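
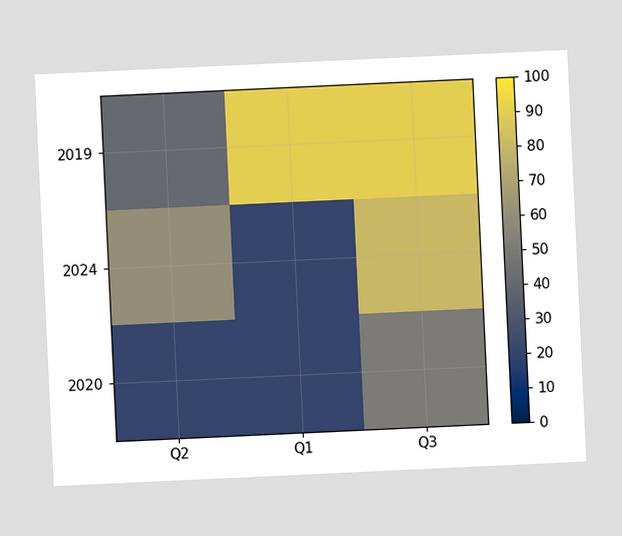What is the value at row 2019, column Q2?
The chart is tilted about 3° counter-clockwise. Matching cell (2019, Q2) against the colorbar gives 40.

40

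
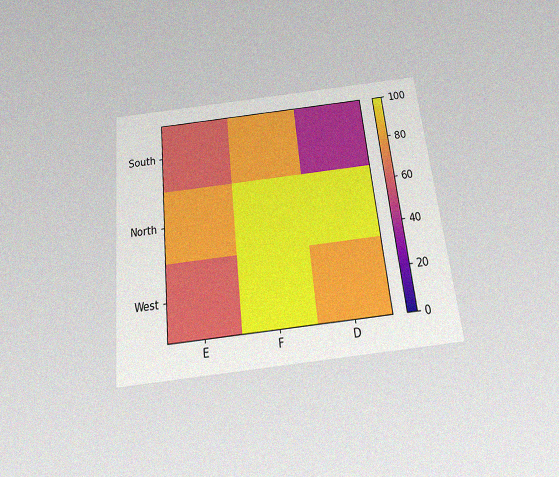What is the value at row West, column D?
The chart is tilted about 6° counter-clockwise and viewed slightly from below, with some photo noise. Matching cell (West, D) against the colorbar gives 80.

80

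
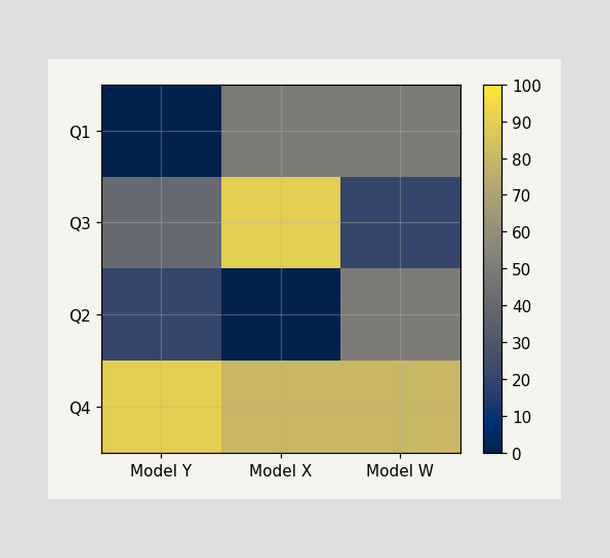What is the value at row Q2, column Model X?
0

Matching cell (Q2, Model X) against the colorbar gives 0.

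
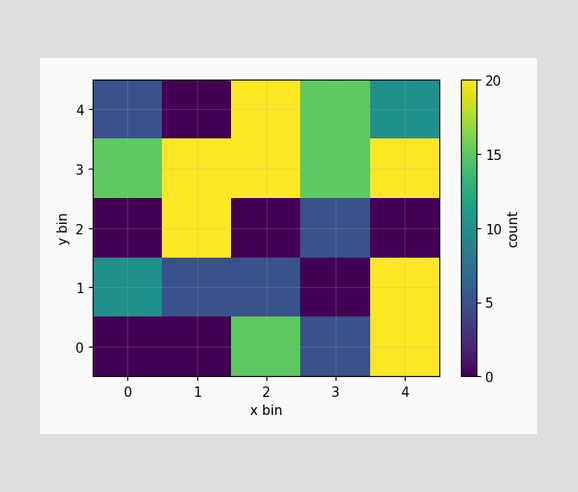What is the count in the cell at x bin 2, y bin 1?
Matching the cell (2, 1) against the colorbar gives 5.

5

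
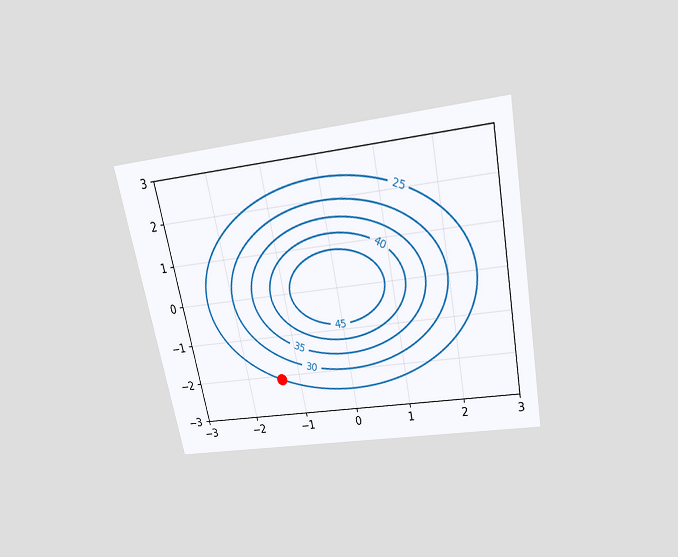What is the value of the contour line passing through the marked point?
The chart is tilted about 11° counter-clockwise and viewed slightly from above. The marked point sits on the contour labelled 25.

25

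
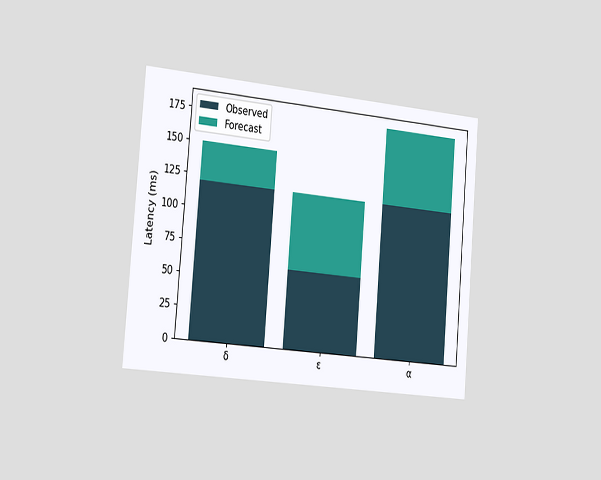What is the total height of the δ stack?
150ms

The chart is tilted about 5° clockwise and viewed slightly from the left. The δ stack's top reaches 150ms on the y-axis.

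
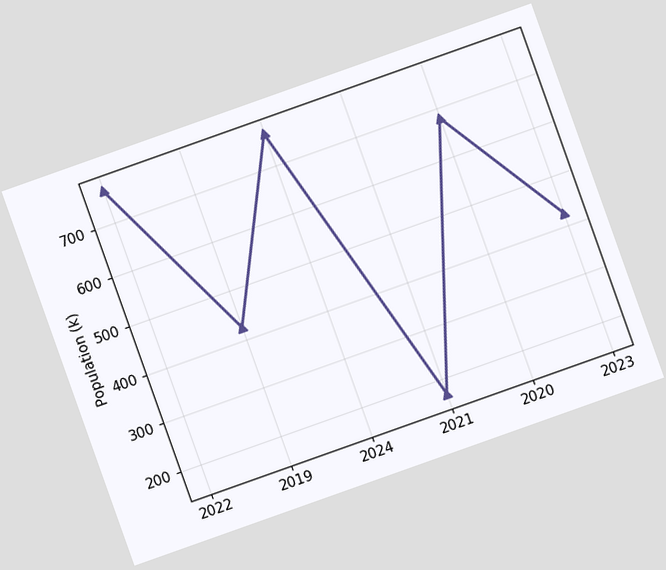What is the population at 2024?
765k

The chart is tilted about 20° counter-clockwise. At 2024, the line is at 765k.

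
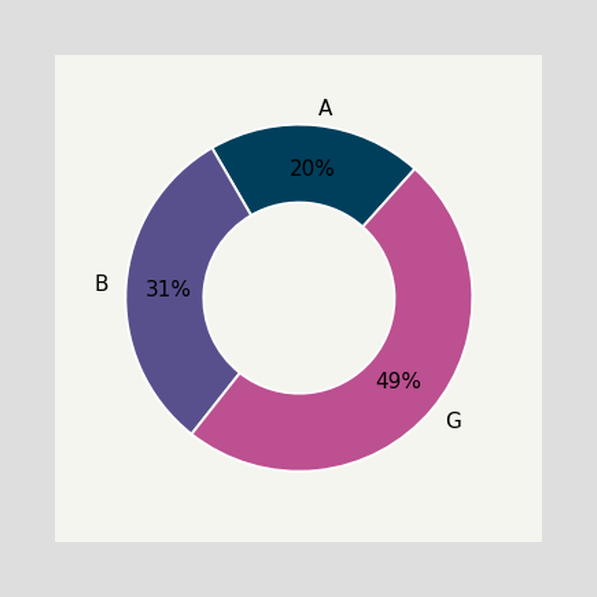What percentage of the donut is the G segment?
The G segment takes up 49% of the ring.

49%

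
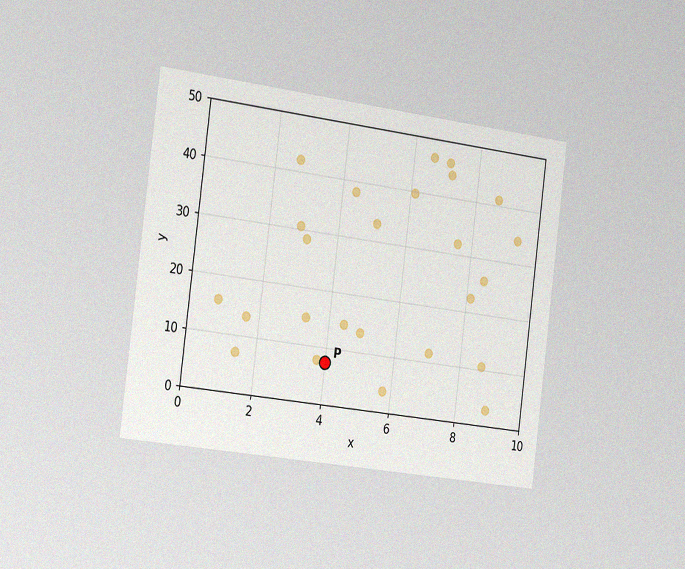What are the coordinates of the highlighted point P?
The chart is tilted about 7° clockwise and viewed slightly from the left, with some photo noise. Following the gridlines from P to each axis, P sits at (4, 7.5).

(4, 7.5)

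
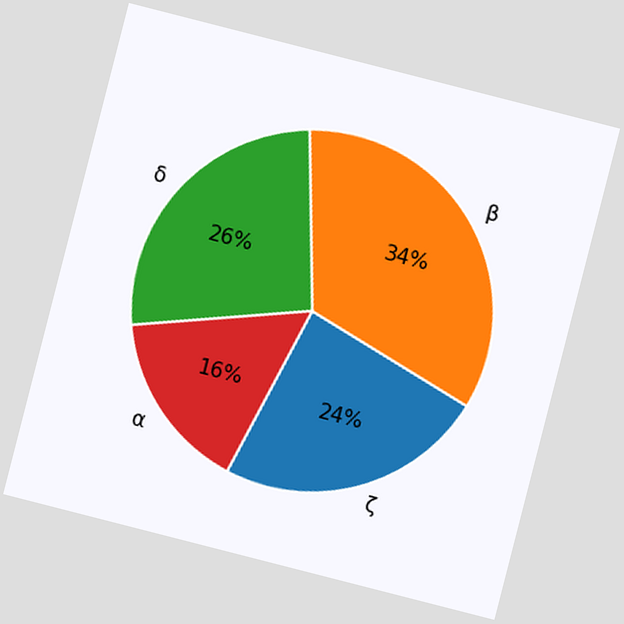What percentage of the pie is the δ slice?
26%

The chart is tilted about 14° clockwise. The δ slice takes up 26% of the pie.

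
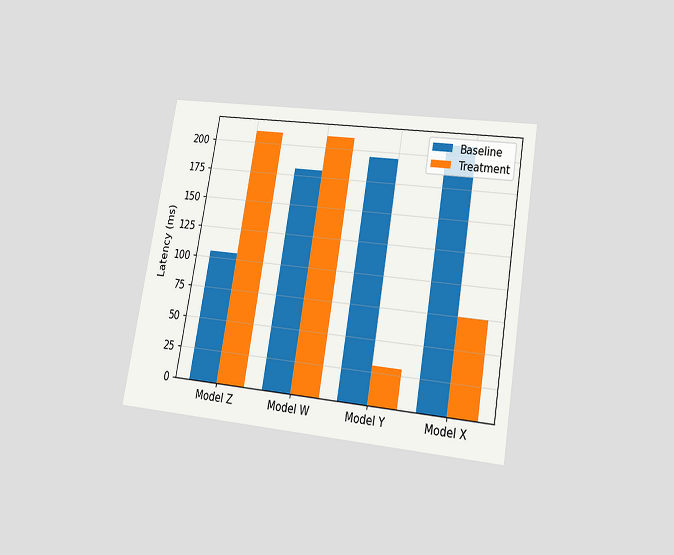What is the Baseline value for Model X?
210ms

The chart is tilted about 10° clockwise and viewed at a slight angle. The Baseline bar at Model X reaches 210ms on the y-axis.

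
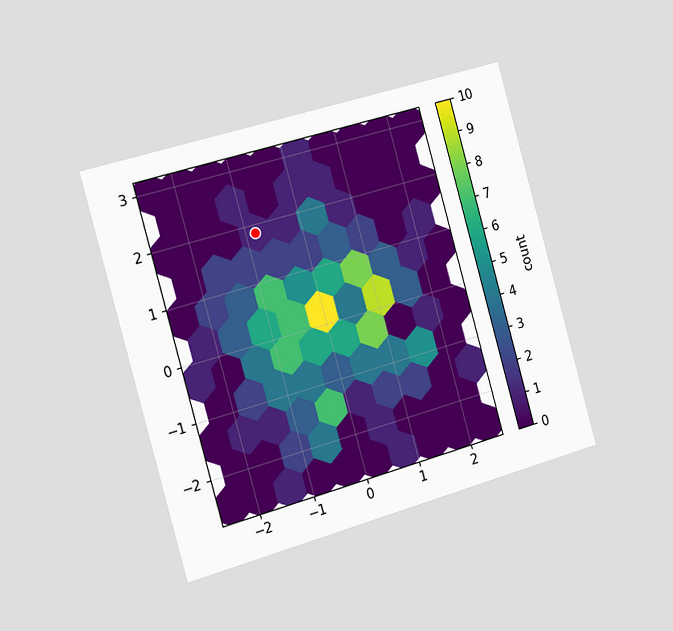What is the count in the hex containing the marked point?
The chart is tilted about 16° counter-clockwise and viewed slightly from the left. The marked hex reads 1 on the colorbar.

1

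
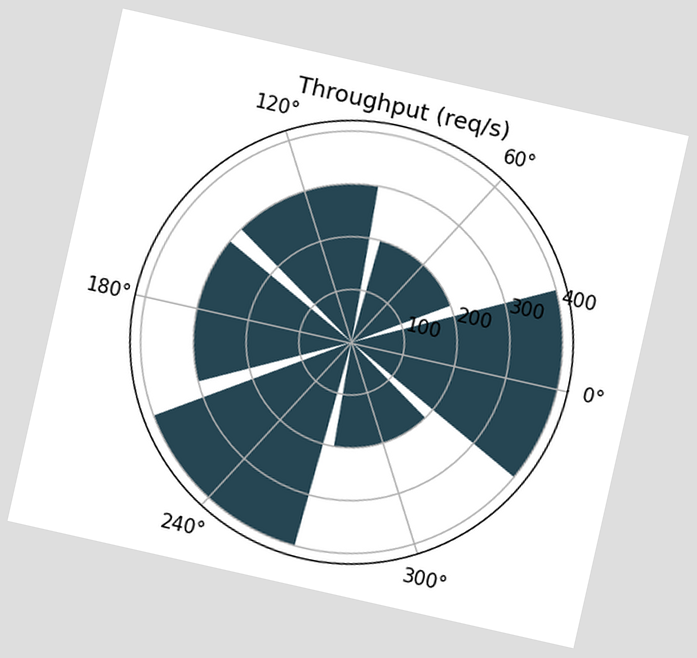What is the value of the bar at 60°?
The chart is tilted about 13° clockwise. The bar at 60° reaches 200req/s on the radial axis.

200req/s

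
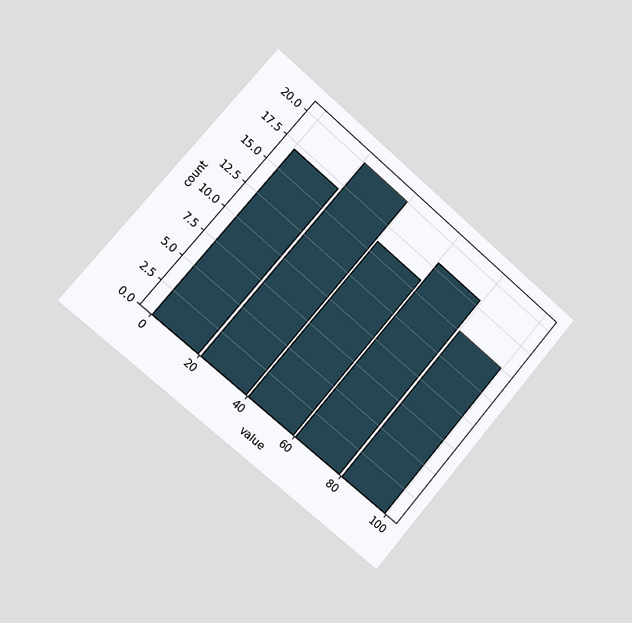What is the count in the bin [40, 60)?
16

The chart is tilted about 41° clockwise and viewed slightly from the left. The [40, 60) bin has height 16.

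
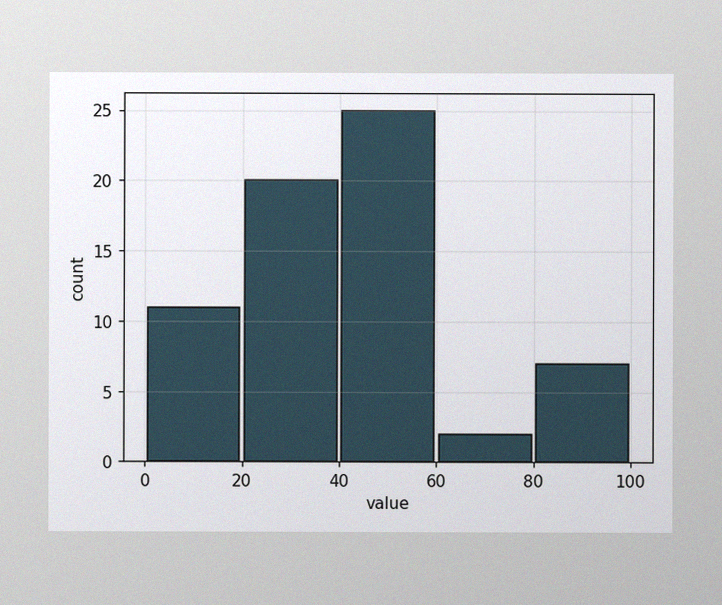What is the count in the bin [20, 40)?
20

The image has some photo noise and uneven lighting. The [20, 40) bin has height 20.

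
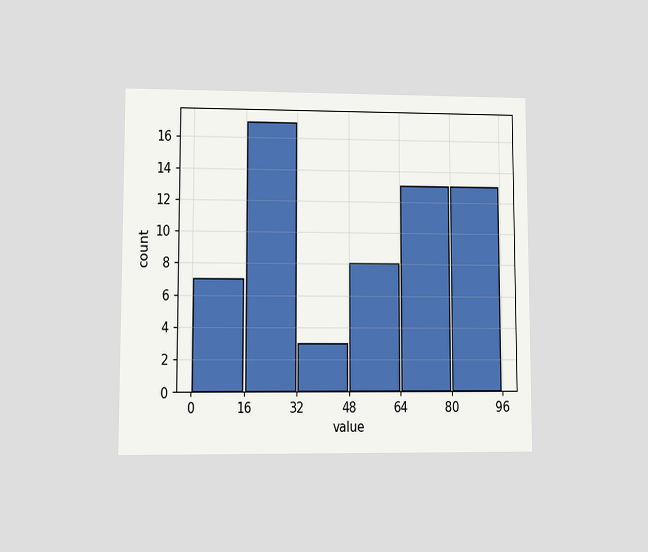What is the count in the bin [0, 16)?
The chart is viewed at a slight angle. The [0, 16) bin has height 7.

7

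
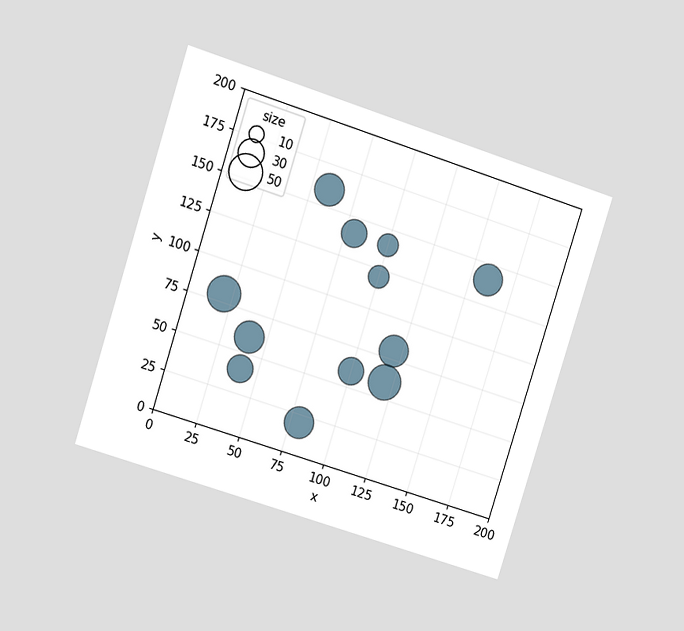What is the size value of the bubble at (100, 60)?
30

The chart is tilted about 18° clockwise and viewed at a slight angle. Matching the bubble at (100, 60) against the size legend gives 30.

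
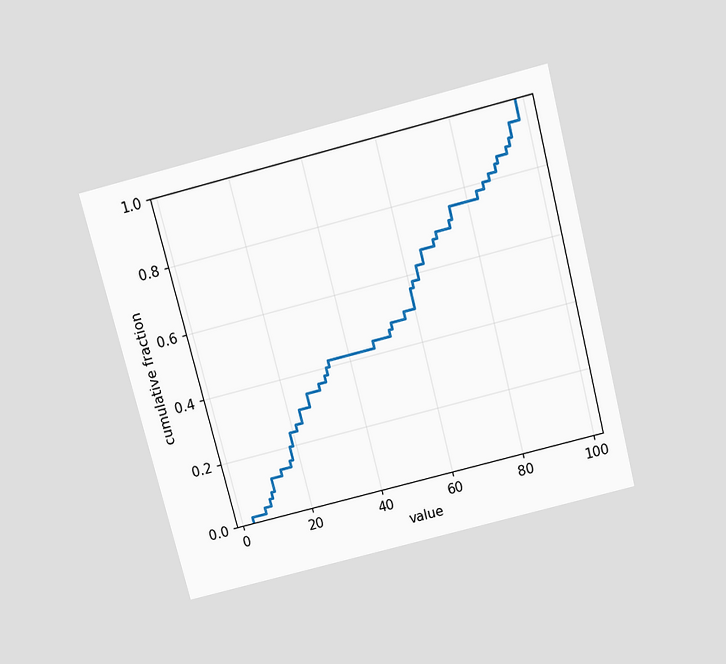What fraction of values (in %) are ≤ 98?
The chart is tilted about 14° counter-clockwise and viewed slightly from above. At x=98 the ECDF step is at 100%.

100%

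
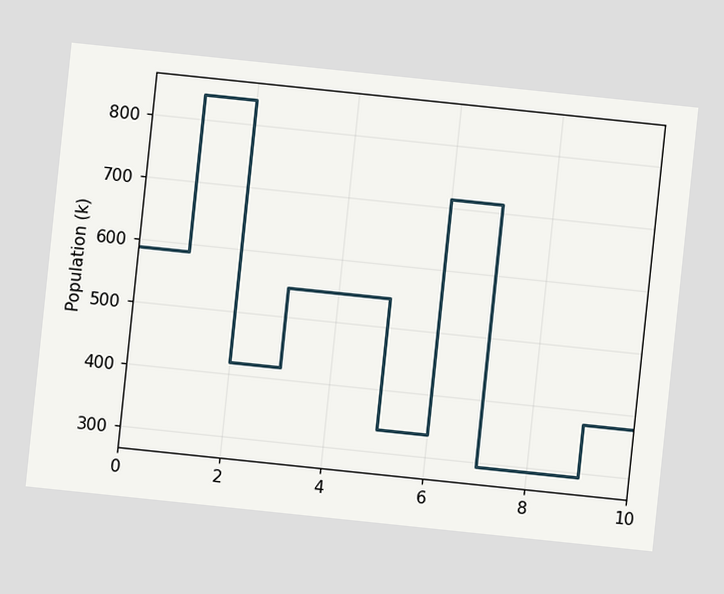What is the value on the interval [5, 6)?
336k

The chart is tilted about 6° clockwise. On [5, 6) the step sits at 336k.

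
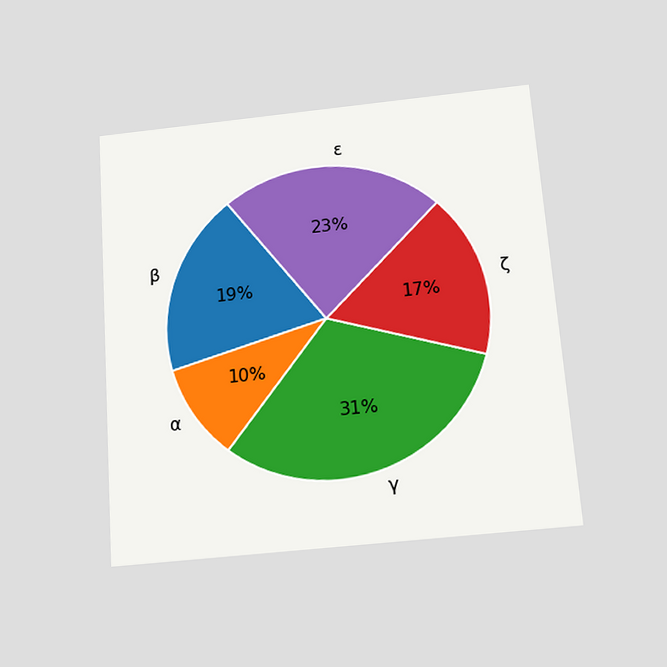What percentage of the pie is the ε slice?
The chart is tilted about 4° counter-clockwise and viewed slightly from below. The ε slice takes up 23% of the pie.

23%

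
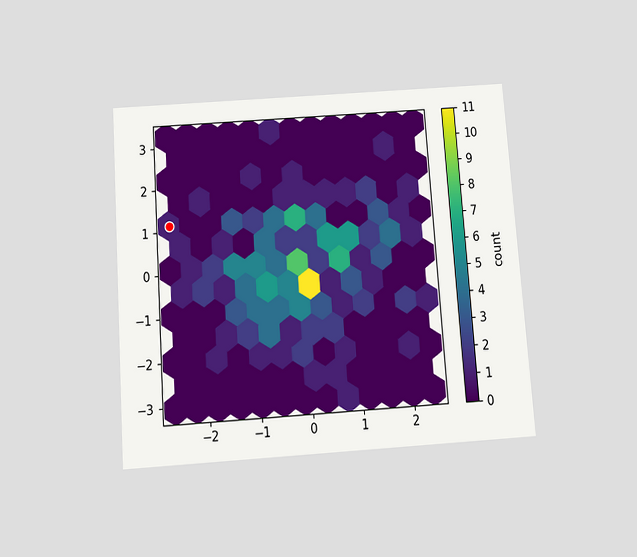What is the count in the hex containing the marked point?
1

The chart is tilted about 4° counter-clockwise and viewed slightly from below. The marked hex reads 1 on the colorbar.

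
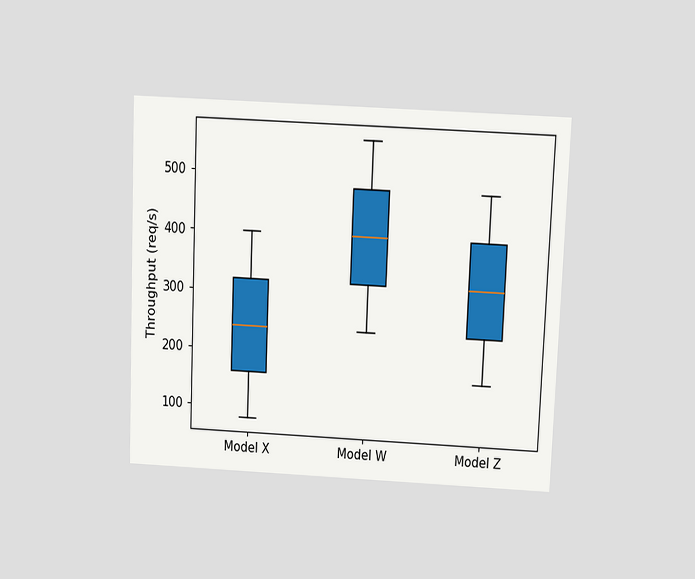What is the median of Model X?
240req/s

The chart is tilted about 2° clockwise and viewed slightly from above. The median line in the Model X box sits at 240req/s.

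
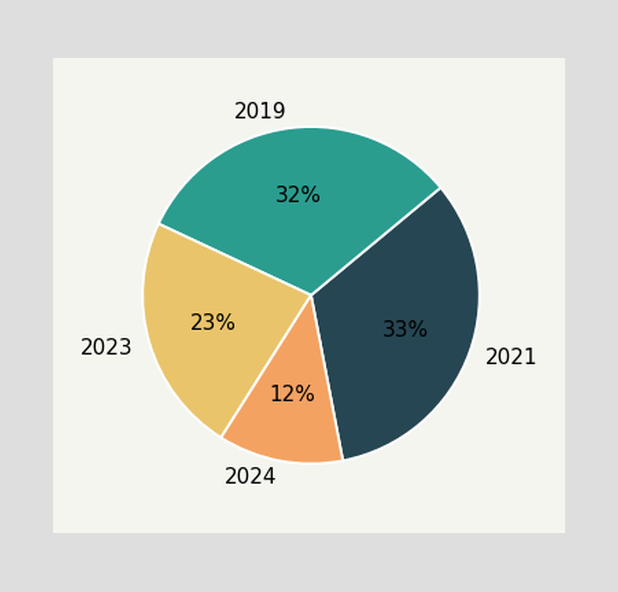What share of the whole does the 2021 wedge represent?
33%

The 2021 slice takes up 33% of the pie.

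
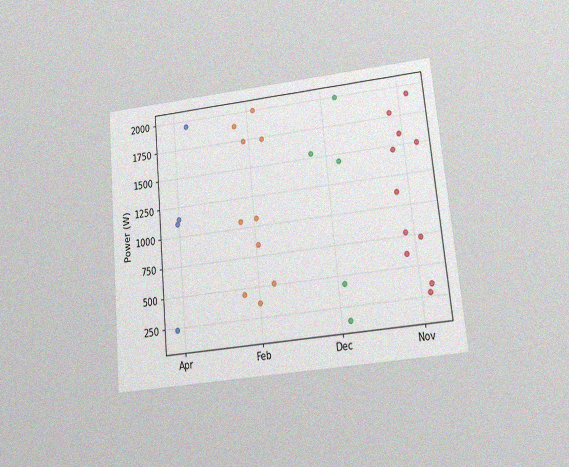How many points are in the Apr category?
The chart is tilted about 6° counter-clockwise and viewed at a slight angle, with some photo noise. Counting the markers in the Apr column gives 4.

4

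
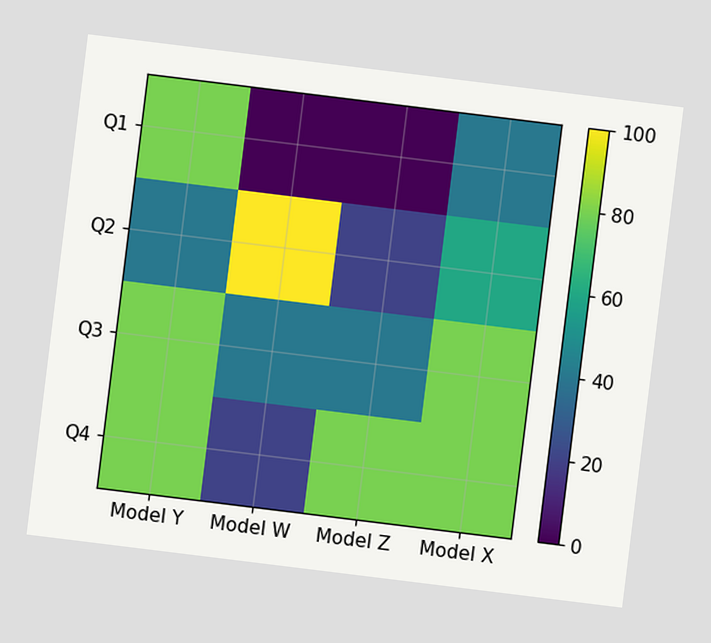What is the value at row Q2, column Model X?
60

The chart is tilted about 7° clockwise. Matching cell (Q2, Model X) against the colorbar gives 60.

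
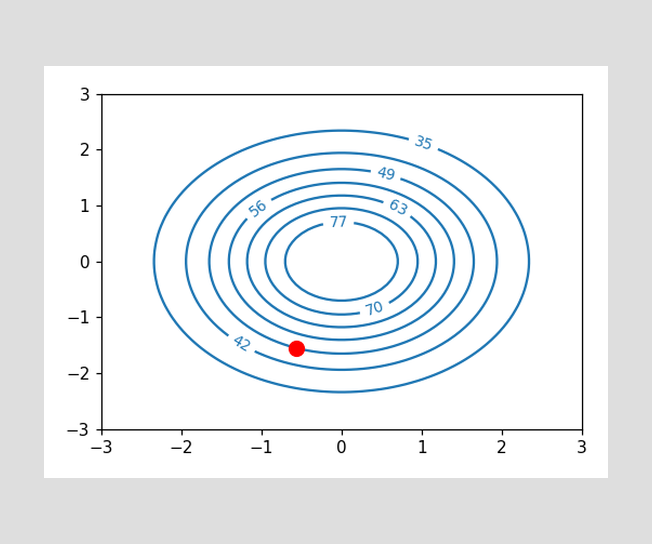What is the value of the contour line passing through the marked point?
49

The marked point sits on the contour labelled 49.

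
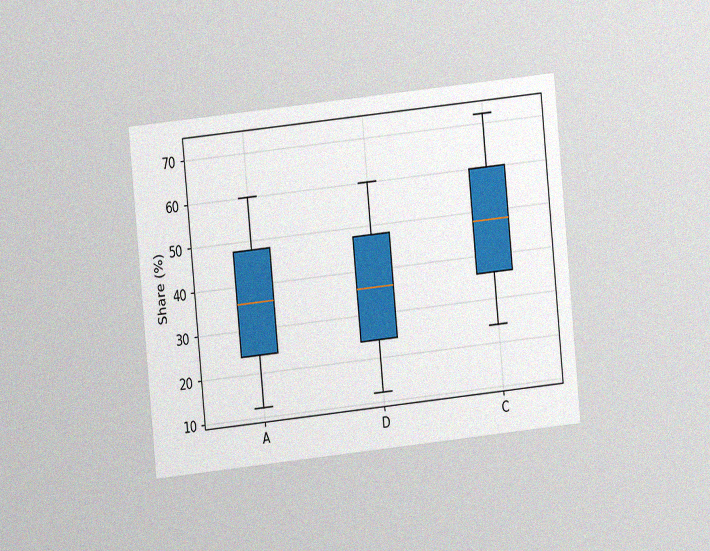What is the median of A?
36%

The chart is tilted about 6° counter-clockwise and viewed at a slight angle, with some photo noise. The median line in the A box sits at 36%.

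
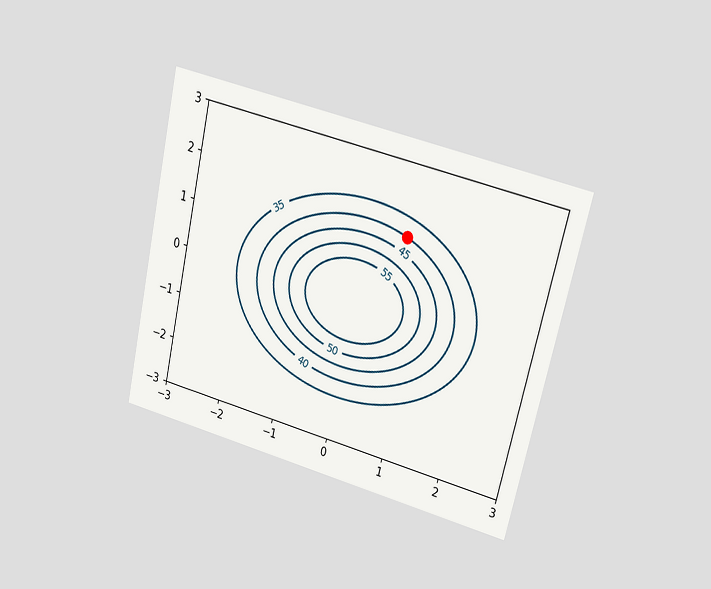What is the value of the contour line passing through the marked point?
40

The chart is tilted about 13° clockwise and viewed at a slight angle. The marked point sits on the contour labelled 40.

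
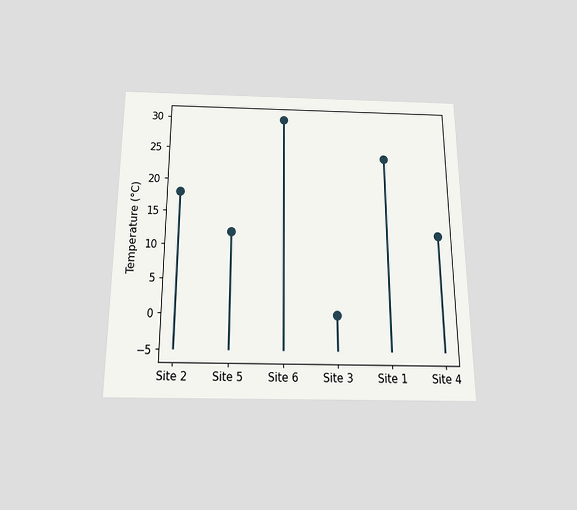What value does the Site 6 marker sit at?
The chart is viewed slightly from below. The Site 6 marker sits at 30°C.

30°C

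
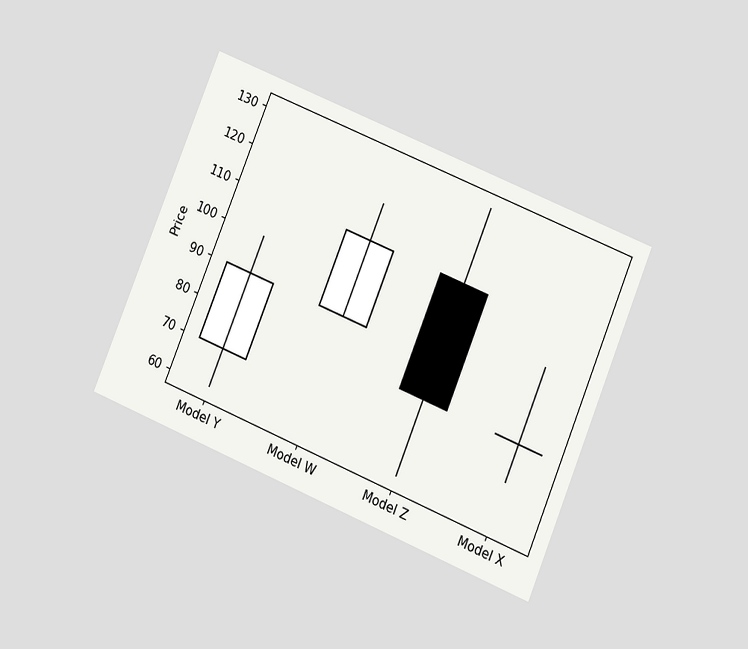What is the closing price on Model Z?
80

The chart is tilted about 22° clockwise and viewed at a slight angle. The Model Z candle closes at 80.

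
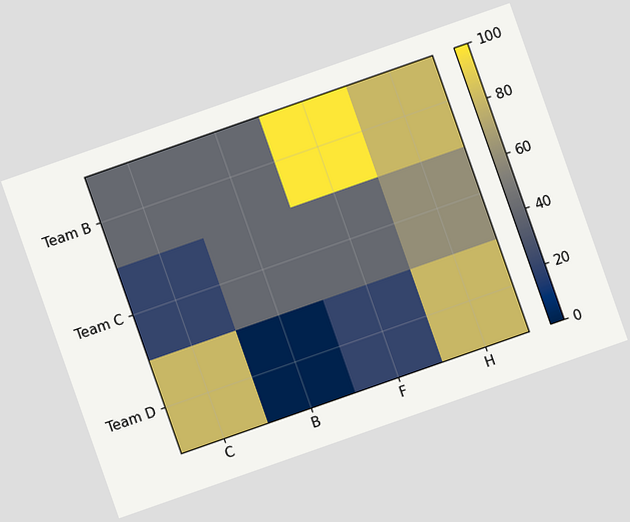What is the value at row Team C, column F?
The chart is tilted about 19° counter-clockwise. Matching cell (Team C, F) against the colorbar gives 40.

40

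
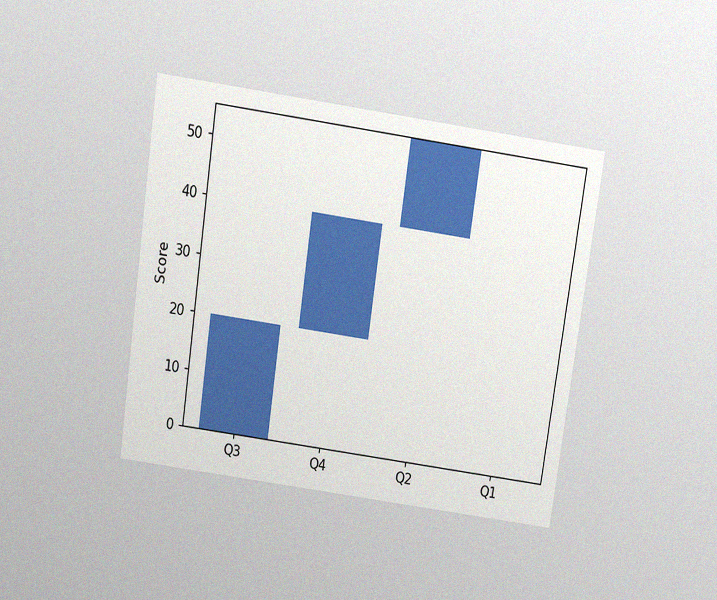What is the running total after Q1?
The chart is tilted about 8° clockwise and viewed slightly from above, with some photo noise. After Q1 the running total reaches 55.

55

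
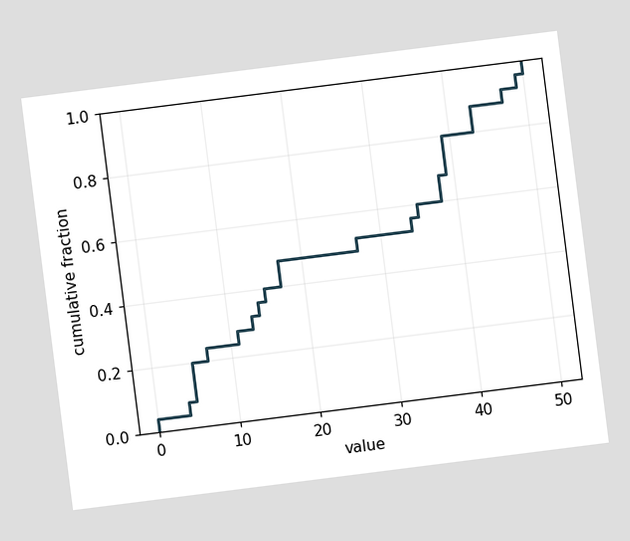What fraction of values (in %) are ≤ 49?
The chart is tilted about 7° counter-clockwise. At x=49 the ECDF step is at 96%.

96%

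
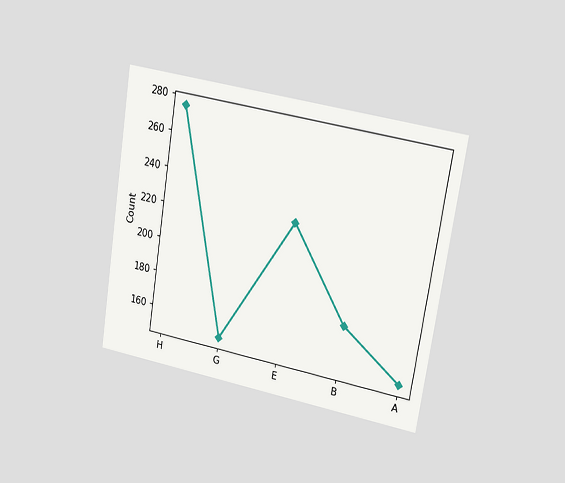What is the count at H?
The chart is tilted about 9° clockwise and viewed at a slight angle. At H, the line is at 275.

275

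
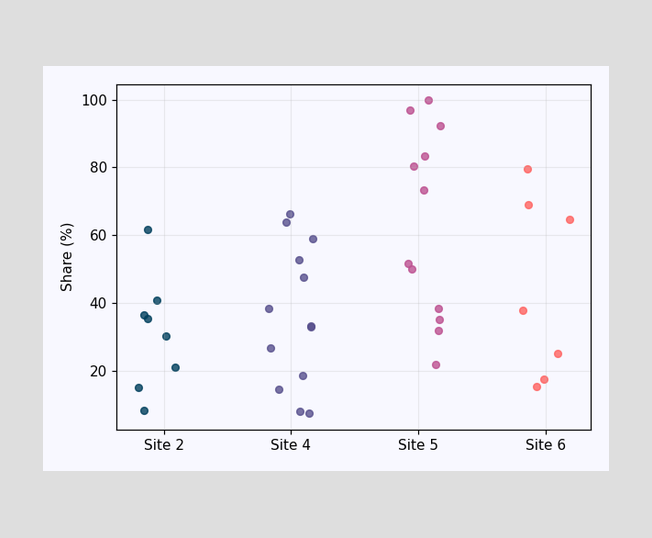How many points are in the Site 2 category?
Counting the markers in the Site 2 column gives 8.

8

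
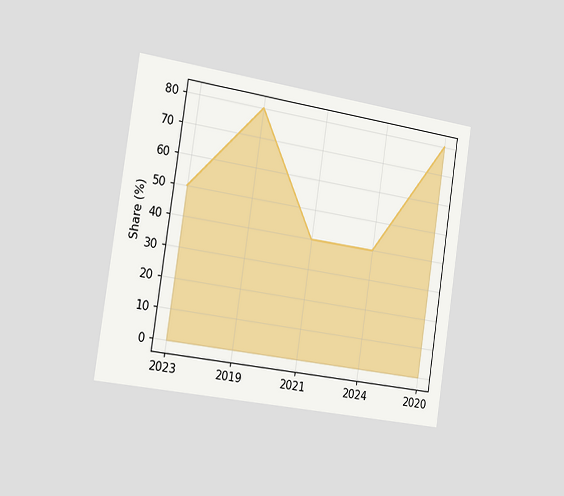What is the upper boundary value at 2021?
The chart is tilted about 8° clockwise and viewed slightly from the left. At 2021 the upper boundary is at 40%.

40%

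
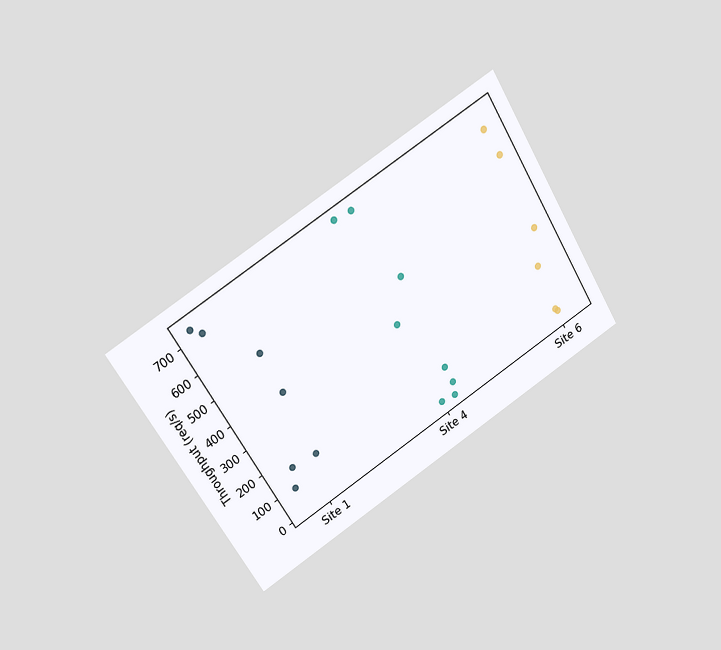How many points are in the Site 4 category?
8

The chart is tilted about 32° counter-clockwise and viewed at a slight angle. Counting the markers in the Site 4 column gives 8.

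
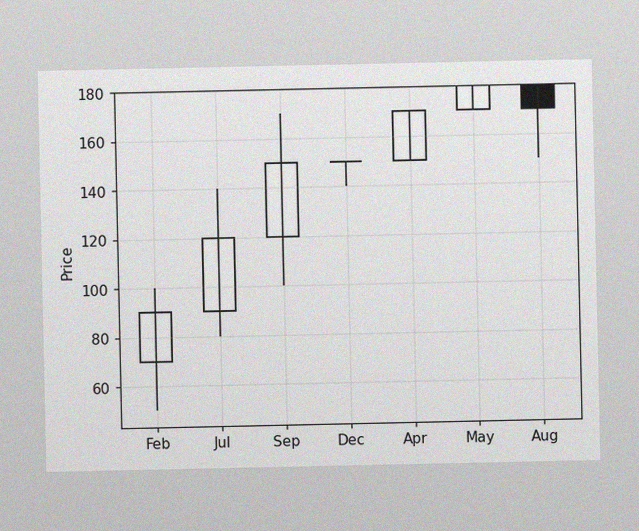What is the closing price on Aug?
170

The image has some photo noise and uneven lighting. The Aug candle closes at 170.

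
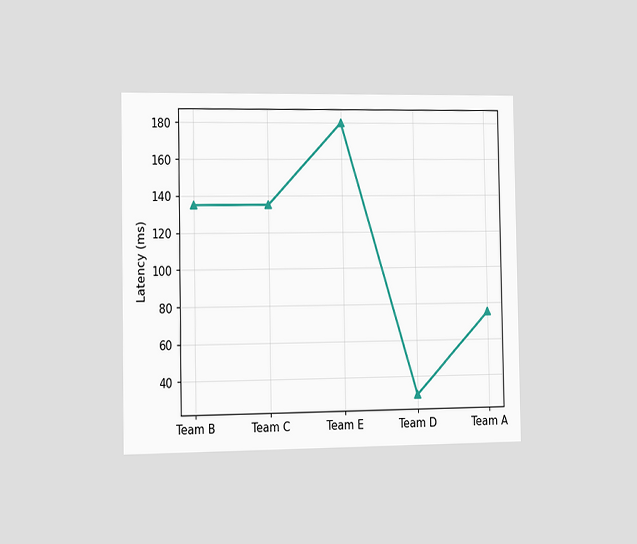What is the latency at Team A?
75ms

The chart is viewed slightly from the left. At Team A, the line is at 75ms.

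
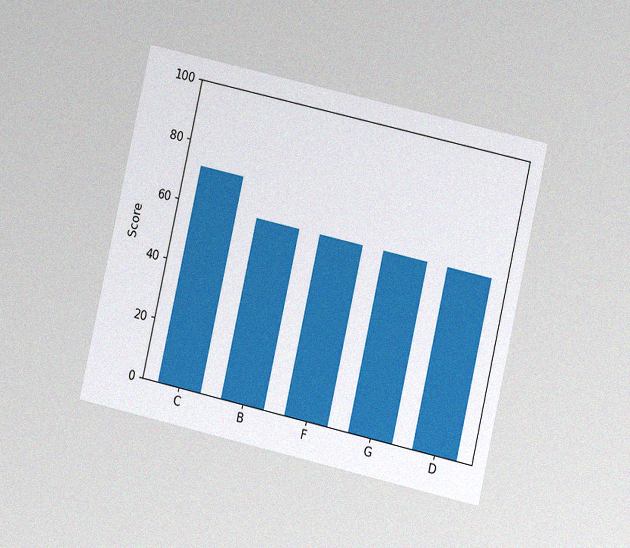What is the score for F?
60

The chart is tilted about 13° clockwise and viewed at a slight angle, with some photo noise. Reading along the chart's y-axis, the F bar reaches 60.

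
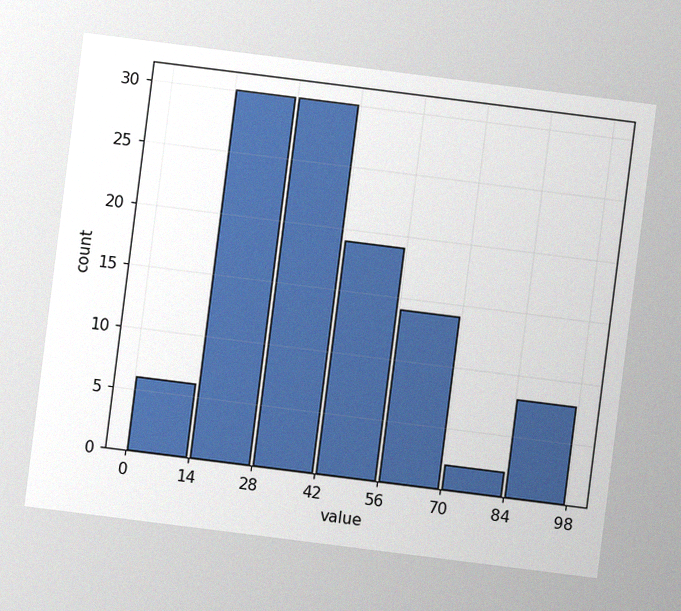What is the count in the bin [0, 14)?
The chart is tilted about 7° clockwise, with some photo noise. The [0, 14) bin has height 6.

6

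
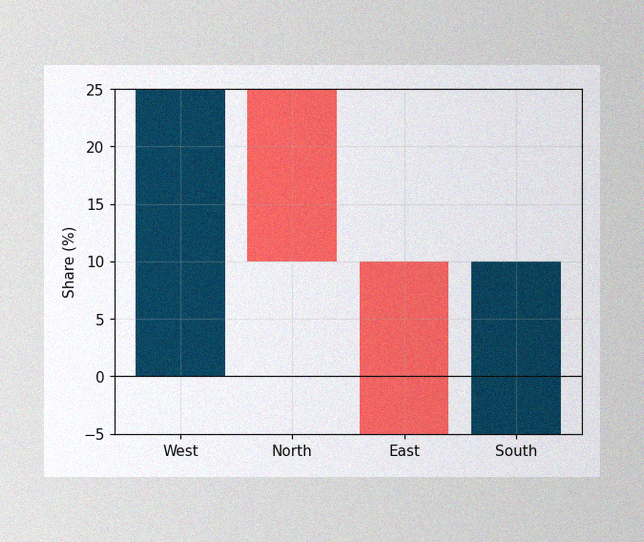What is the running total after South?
The image has some photo noise and uneven lighting. After South the running total reaches 10%.

10%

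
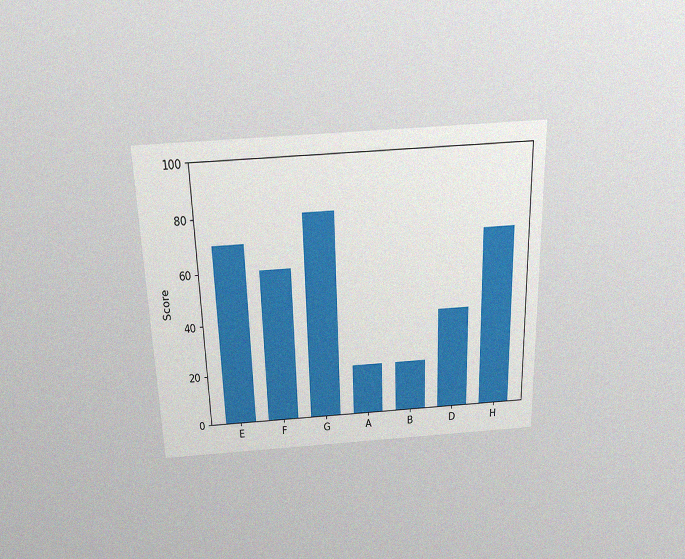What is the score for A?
20

The chart is viewed slightly from above, with some photo noise. Reading along the chart's y-axis, the A bar reaches 20.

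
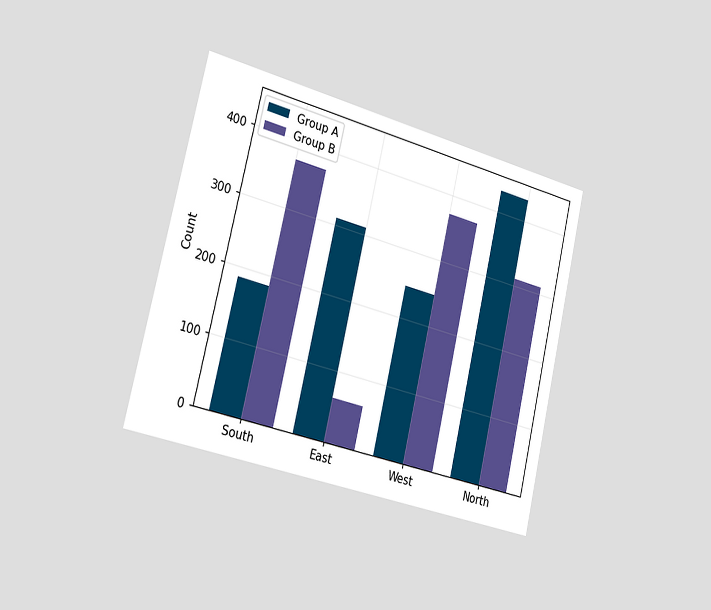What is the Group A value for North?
434

The chart is tilted about 13° clockwise and viewed slightly from the left. The Group A bar at North reaches 434 on the y-axis.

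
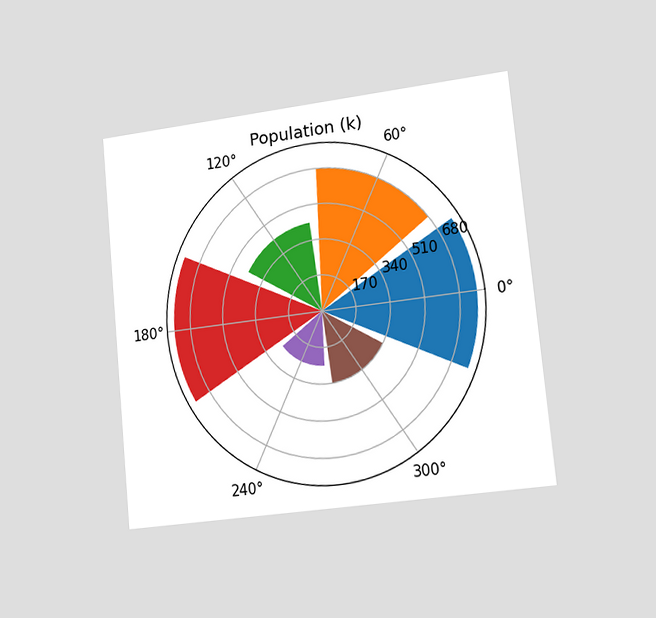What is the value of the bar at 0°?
765k

The chart is tilted about 6° counter-clockwise and viewed slightly from the right. The bar at 0° reaches 765k on the radial axis.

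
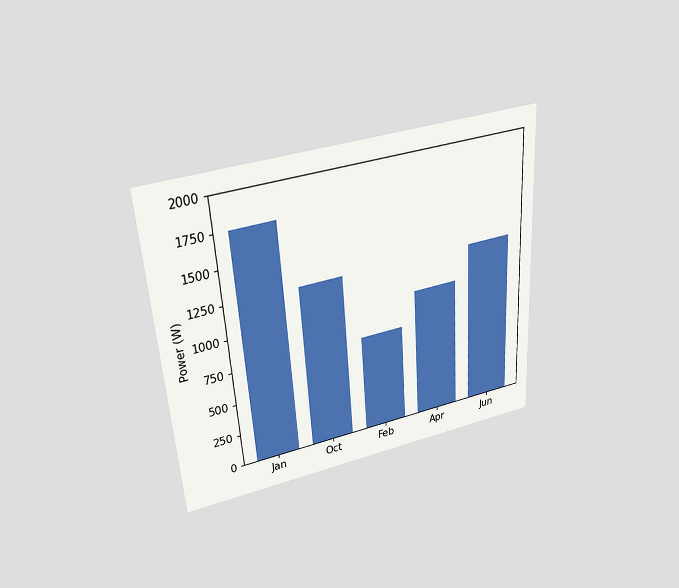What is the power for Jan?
1750W

The chart is tilted about 4° counter-clockwise and viewed slightly from above. Reading along the chart's y-axis, the Jan bar reaches 1750W.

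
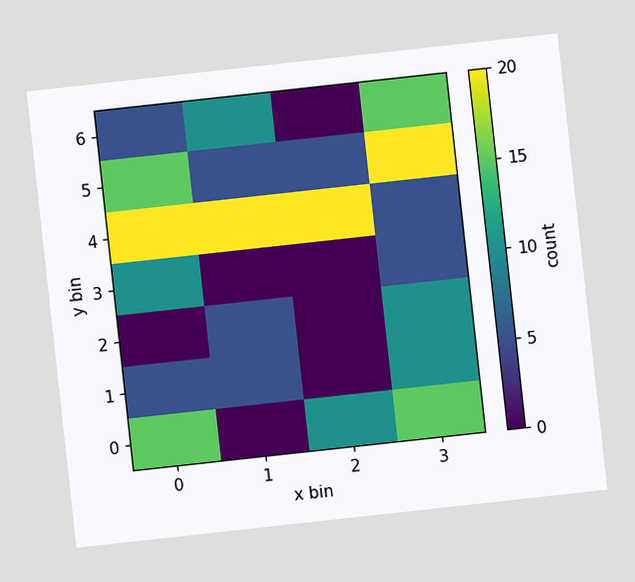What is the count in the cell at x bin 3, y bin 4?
The chart is tilted about 6° counter-clockwise. Matching the cell (3, 4) against the colorbar gives 5.

5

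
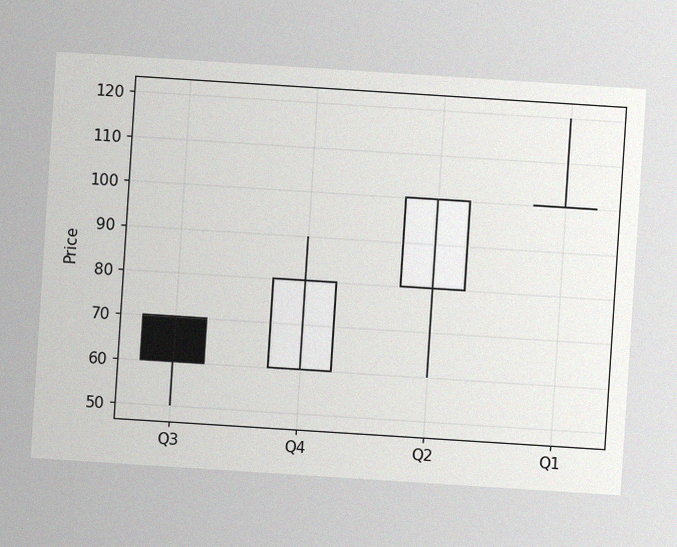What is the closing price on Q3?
The chart is tilted about 4° clockwise, with some photo noise. The Q3 candle closes at 60.

60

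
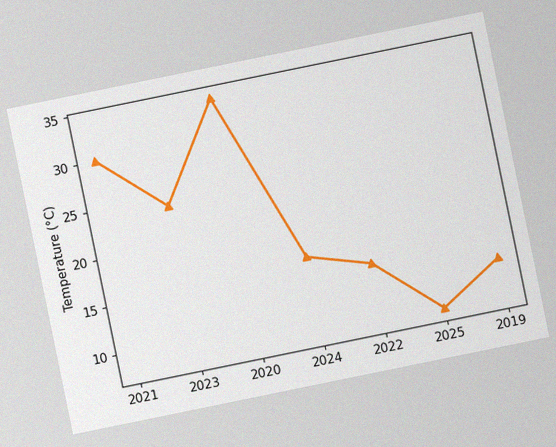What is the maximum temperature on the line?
34°C

The chart is tilted about 12° counter-clockwise, with some photo noise. The highest point is at 2020, and reading across to the y-axis gives 34°C.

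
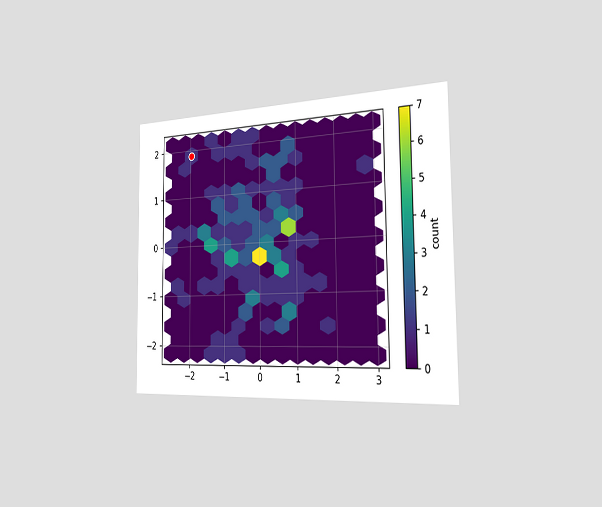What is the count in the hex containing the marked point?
The chart is viewed slightly from the right. The marked hex reads 1 on the colorbar.

1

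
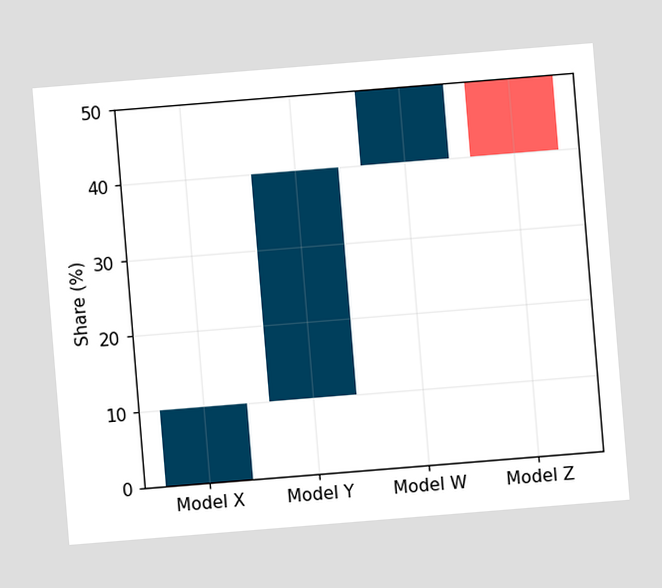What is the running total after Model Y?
40%

The chart is tilted about 5° counter-clockwise. After Model Y the running total reaches 40%.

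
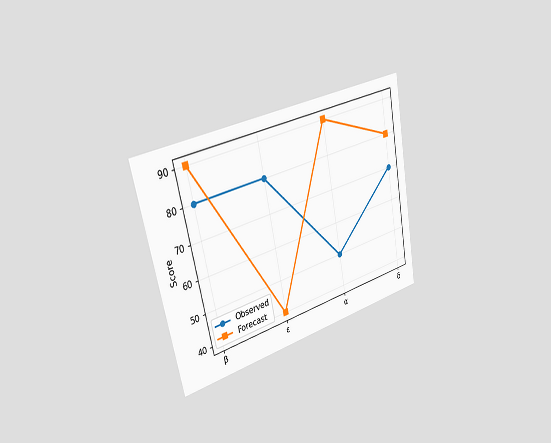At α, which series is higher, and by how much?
Forecast, by 40

The chart is tilted about 11° counter-clockwise and viewed slightly from the left. At α, Forecast sits above the other line by 40.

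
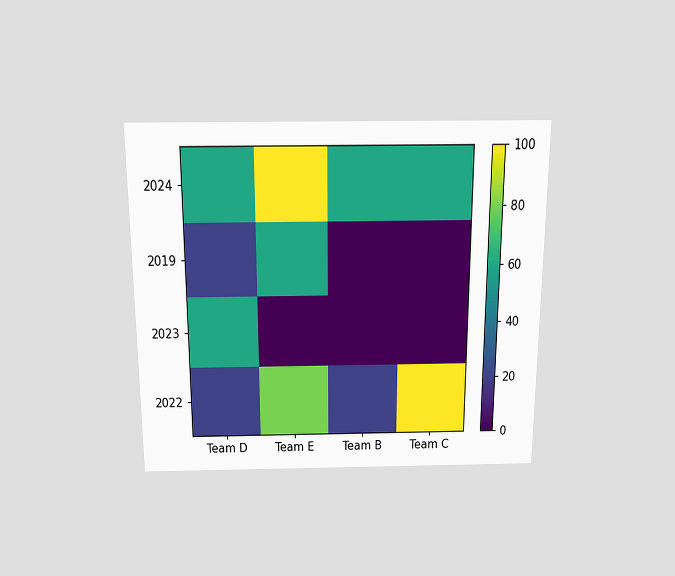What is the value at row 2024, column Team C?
60

The chart is viewed slightly from above. Matching cell (2024, Team C) against the colorbar gives 60.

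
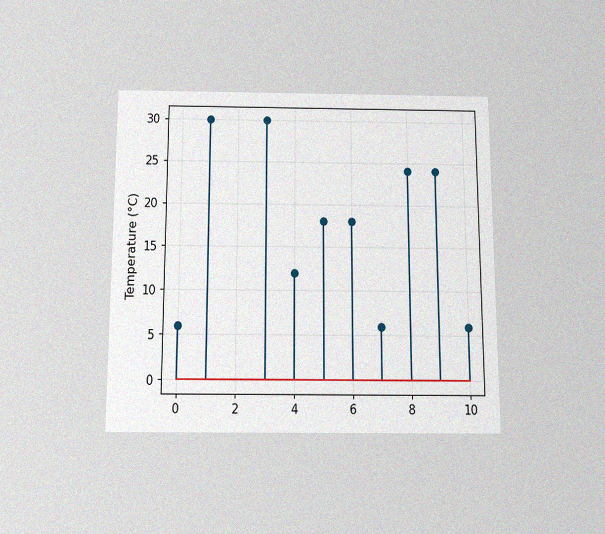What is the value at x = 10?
The chart is viewed slightly from below, with some photo noise. The stem at x=10 reaches 6°C.

6°C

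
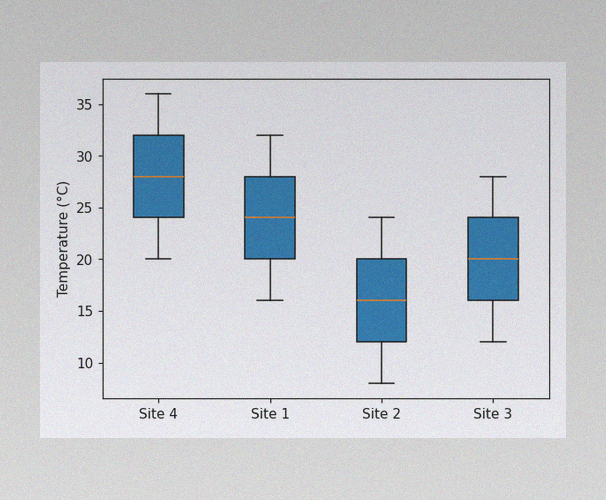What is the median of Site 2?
The image has some photo noise and uneven lighting. The median line in the Site 2 box sits at 16°C.

16°C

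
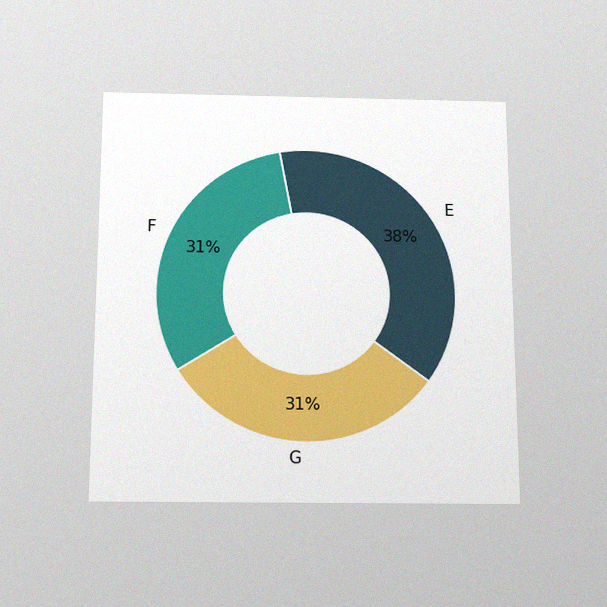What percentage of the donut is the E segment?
38%

The chart is viewed slightly from below, with some photo noise. The E segment takes up 38% of the ring.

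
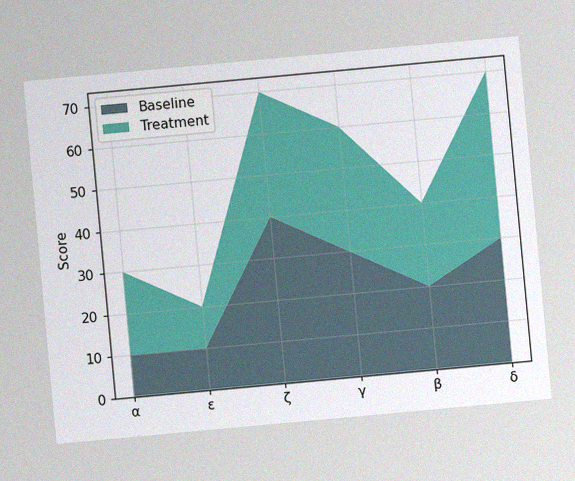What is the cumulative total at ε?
The chart is tilted about 5° counter-clockwise, with some photo noise. The stacked total at ε reaches 20.

20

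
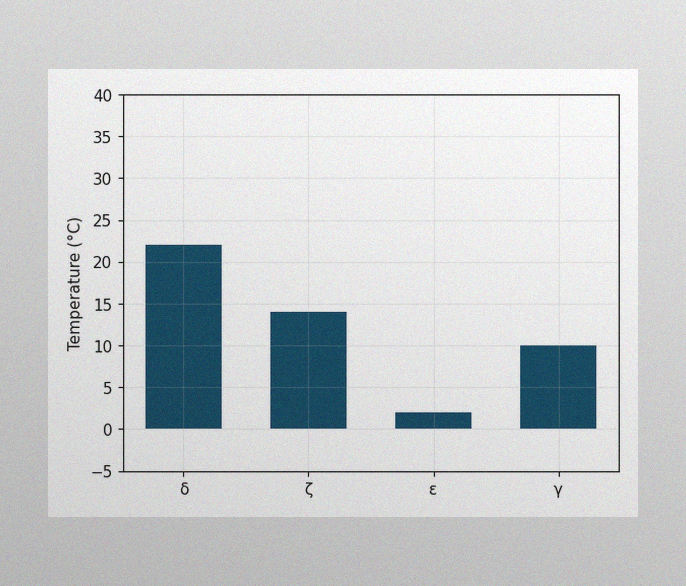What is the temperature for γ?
The image has some photo noise and uneven lighting. Reading along the chart's y-axis, the γ bar reaches 10°C.

10°C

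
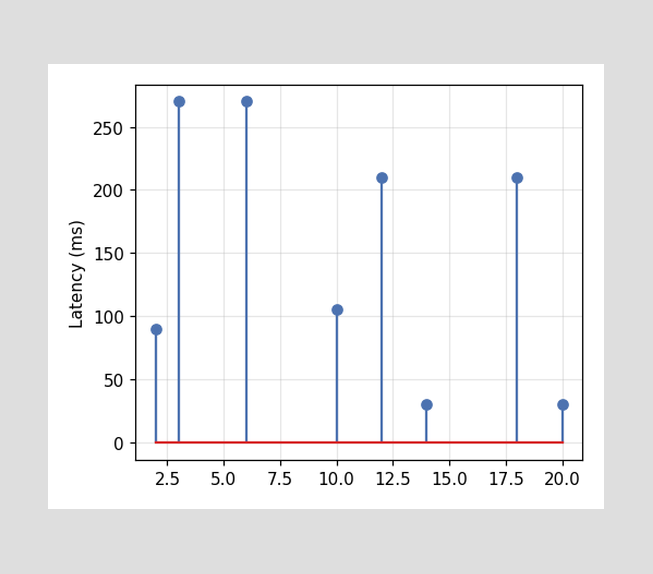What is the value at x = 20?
The stem at x=20 reaches 30ms.

30ms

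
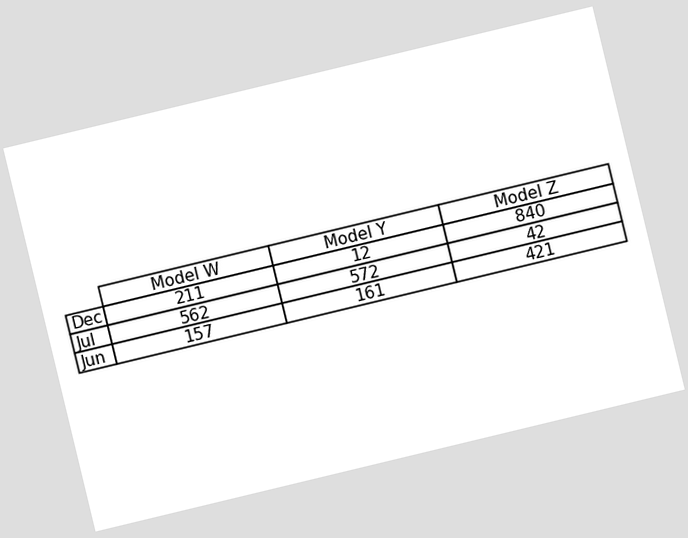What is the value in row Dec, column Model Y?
The chart is tilted about 14° counter-clockwise. The (Dec, Model Y) cell reads 12.

12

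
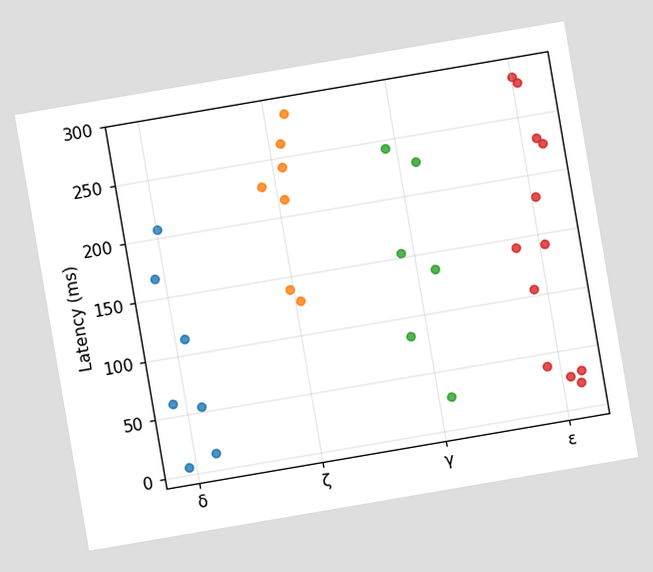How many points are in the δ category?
The chart is tilted about 10° counter-clockwise. Counting the markers in the δ column gives 7.

7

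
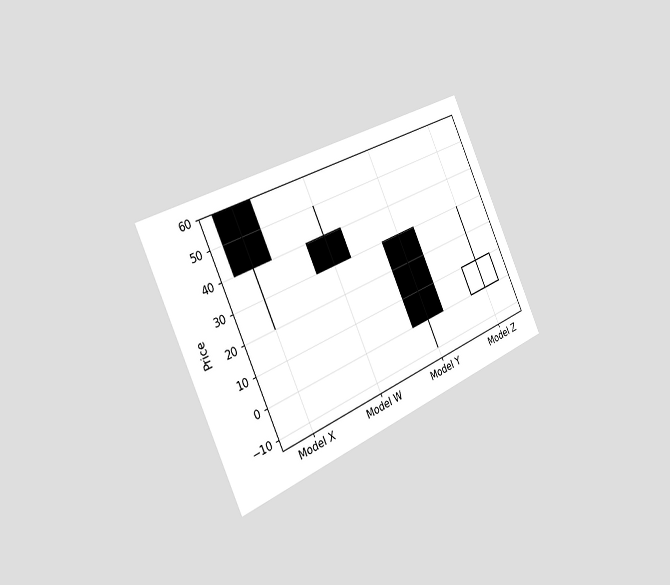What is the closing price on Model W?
The chart is tilted about 25° counter-clockwise and viewed slightly from the left. The Model W candle closes at 30.

30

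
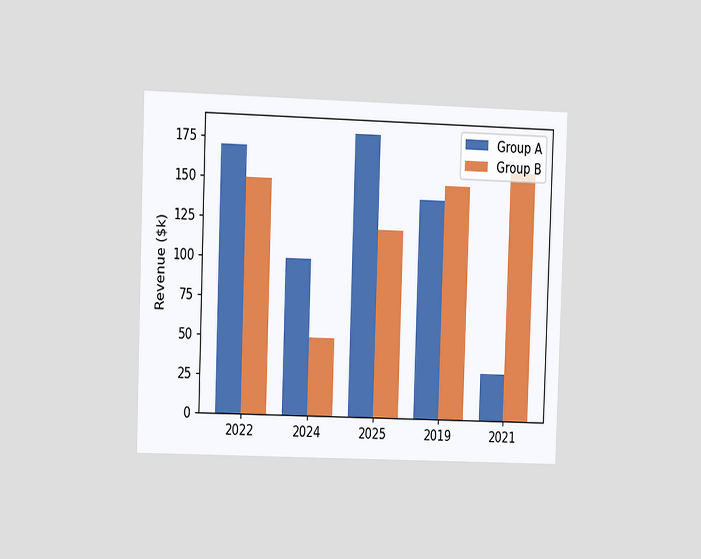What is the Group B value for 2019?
The chart is viewed slightly from the left. The Group B bar at 2019 reaches $150k on the y-axis.

$150k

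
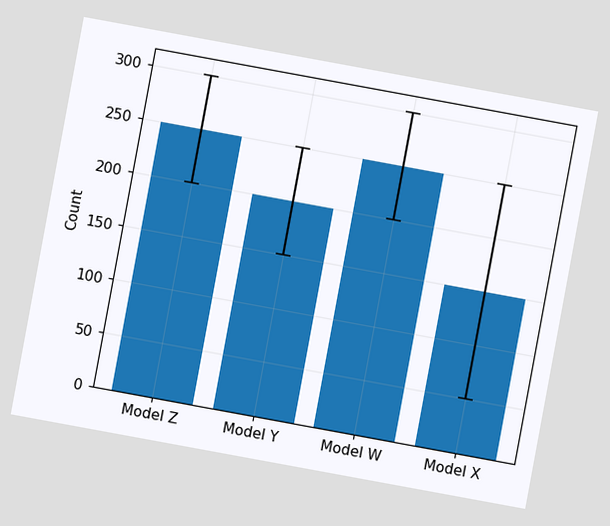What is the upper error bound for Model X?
The chart is tilted about 10° clockwise. The Model X bar's upper whisker reaches 250.

250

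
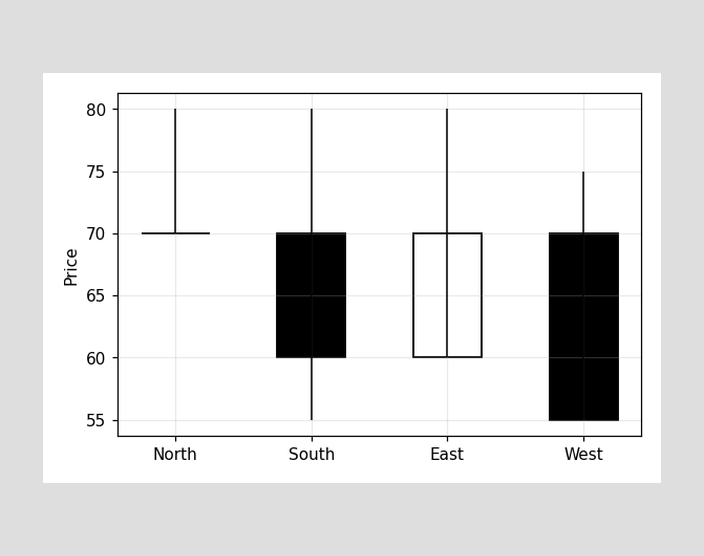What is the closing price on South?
60

The South candle closes at 60.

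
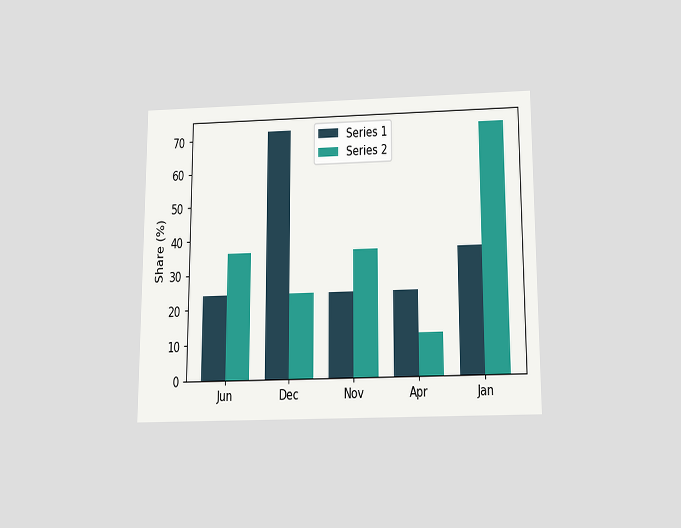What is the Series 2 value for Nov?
The chart is viewed slightly from below. The Series 2 bar at Nov reaches 36% on the y-axis.

36%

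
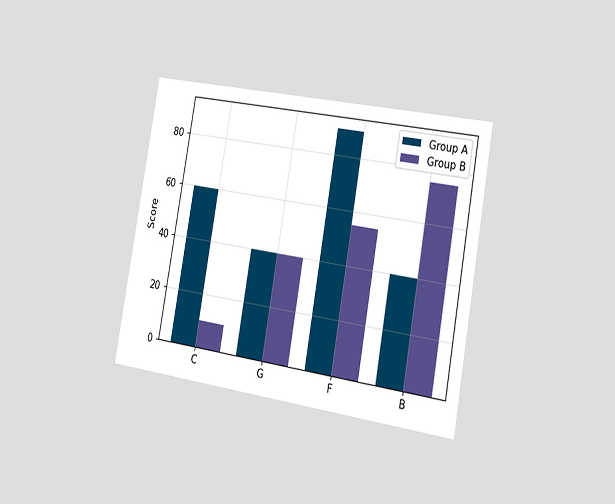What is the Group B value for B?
The chart is tilted about 10° clockwise and viewed slightly from the right. The Group B bar at B reaches 75 on the y-axis.

75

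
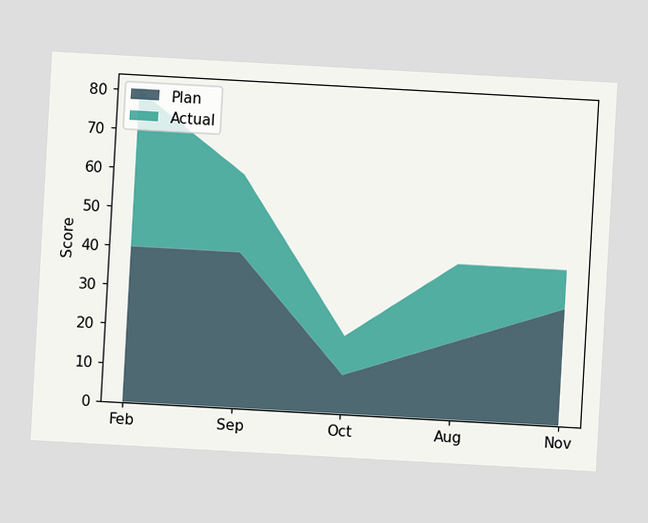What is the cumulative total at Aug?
The chart is tilted about 3° clockwise. The stacked total at Aug reaches 40.

40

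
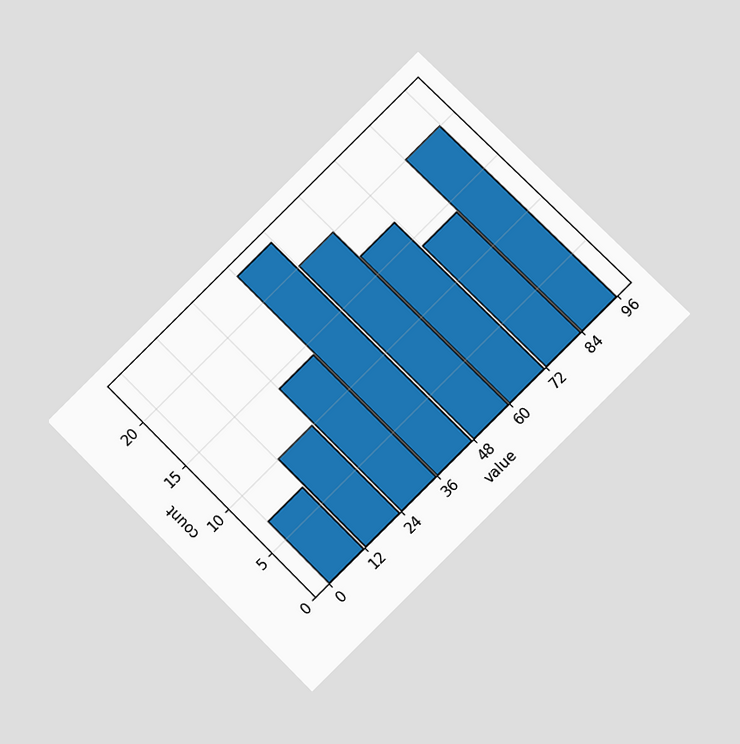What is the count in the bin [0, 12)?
7

The chart is tilted about 45° counter-clockwise and viewed at a slight angle. The [0, 12) bin has height 7.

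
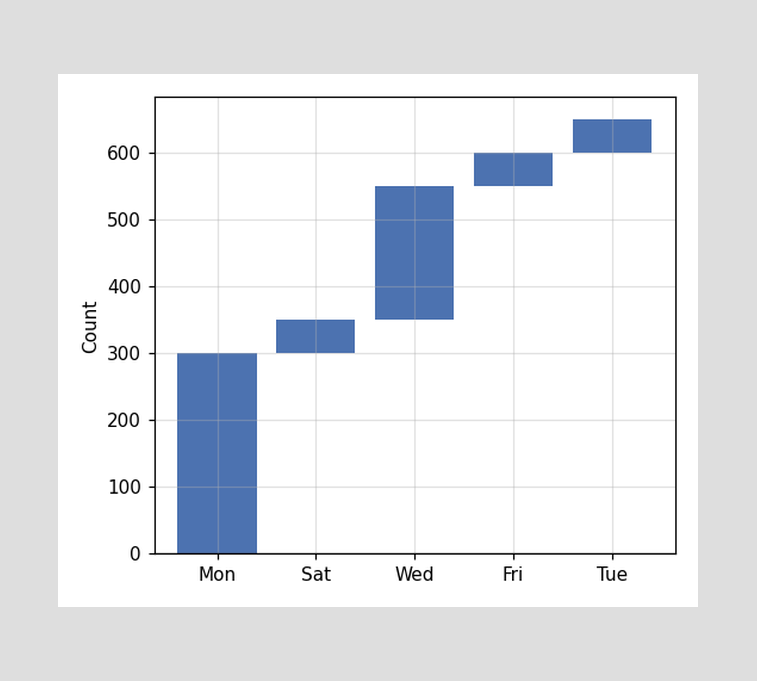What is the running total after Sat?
350

After Sat the running total reaches 350.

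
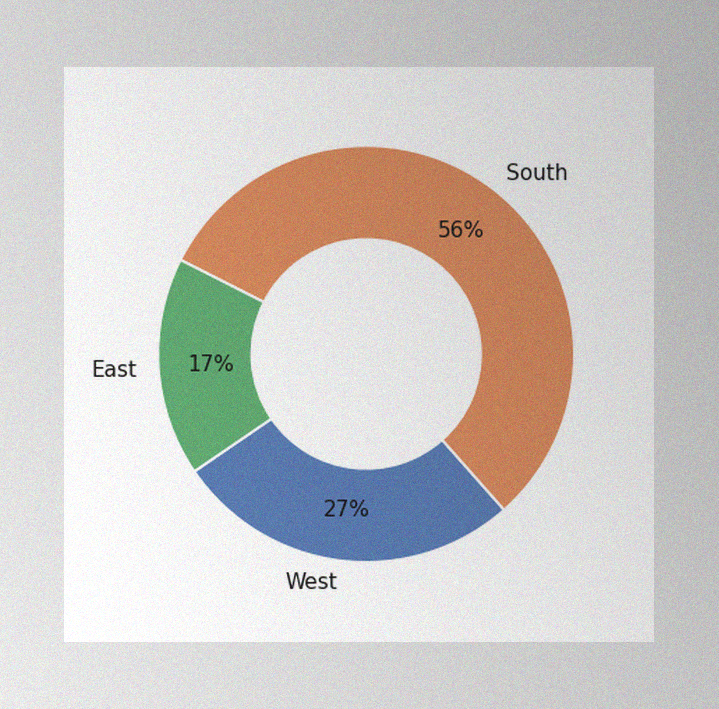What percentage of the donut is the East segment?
The image has some photo noise and uneven lighting. The East segment takes up 17% of the ring.

17%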